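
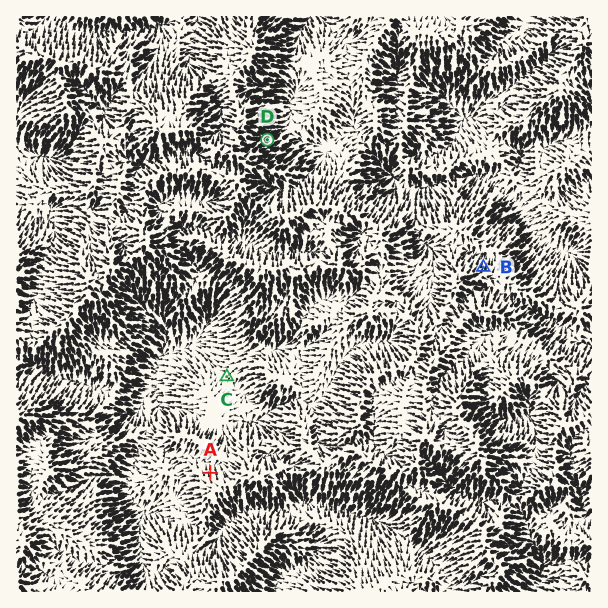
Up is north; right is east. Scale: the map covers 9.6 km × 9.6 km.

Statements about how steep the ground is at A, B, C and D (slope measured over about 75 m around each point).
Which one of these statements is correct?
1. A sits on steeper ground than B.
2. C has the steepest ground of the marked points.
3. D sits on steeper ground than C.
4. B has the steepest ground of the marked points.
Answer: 3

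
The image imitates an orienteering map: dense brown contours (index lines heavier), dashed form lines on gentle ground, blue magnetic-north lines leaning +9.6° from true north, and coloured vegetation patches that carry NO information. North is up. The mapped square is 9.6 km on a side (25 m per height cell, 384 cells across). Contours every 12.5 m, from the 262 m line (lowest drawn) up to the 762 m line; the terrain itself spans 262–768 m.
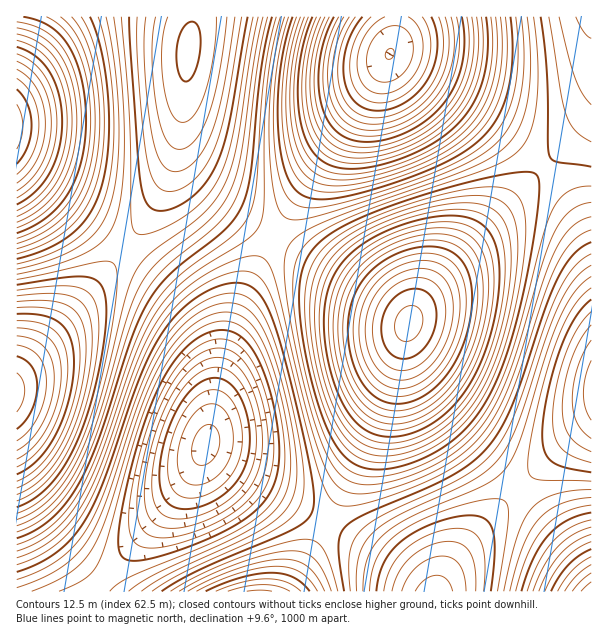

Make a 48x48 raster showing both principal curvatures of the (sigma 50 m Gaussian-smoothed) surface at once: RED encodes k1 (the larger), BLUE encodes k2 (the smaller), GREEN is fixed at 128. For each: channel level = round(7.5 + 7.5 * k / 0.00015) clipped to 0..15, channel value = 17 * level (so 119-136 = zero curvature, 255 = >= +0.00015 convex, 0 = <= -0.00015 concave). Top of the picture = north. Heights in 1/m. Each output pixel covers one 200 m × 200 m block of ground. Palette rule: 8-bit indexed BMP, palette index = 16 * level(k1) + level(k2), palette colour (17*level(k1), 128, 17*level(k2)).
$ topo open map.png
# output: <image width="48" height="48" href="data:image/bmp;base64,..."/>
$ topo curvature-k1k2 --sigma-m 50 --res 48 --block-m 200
<image width="48" height="48" href="data:image/bmp;base64,Qk02DQAAAAAAADYEAAAoAAAAMAAAADAAAAABAAgAAAAAAAAJAAATCwAAEwsAAAABAAAAAAAAAIAAABGAAAAigAAAM4AAAESAAABVgAAAZoAAAHeAAACIgAAAmYAAAKqAAAC7gAAAzIAAAN2AAADugAAA/4AAAACAEQARgBEAIoARADOAEQBEgBEAVYARAGaAEQB3gBEAiIARAJmAEQCqgBEAu4ARAMyAEQDdgBEA7oARAP+AEQAAgCIAEYAiACKAIgAzgCIARIAiAFWAIgBmgCIAd4AiAIiAIgCZgCIAqoAiALuAIgDMgCIA3YAiAO6AIgD/gCIAAIAzABGAMwAigDMAM4AzAESAMwBVgDMAZoAzAHeAMwCIgDMAmYAzAKqAMwC7gDMAzIAzAN2AMwDugDMA/4AzAACARAARgEQAIoBEADOARABEgEQAVYBEAGaARAB3gEQAiIBEAJmARACqgEQAu4BEAMyARADdgEQA7oBEAP+ARAAAgFUAEYBVACKAVQAzgFUARIBVAFWAVQBmgFUAd4BVAIiAVQCZgFUAqoBVALuAVQDMgFUA3YBVAO6AVQD/gFUAAIBmABGAZgAigGYAM4BmAESAZgBVgGYAZoBmAHeAZgCIgGYAmYBmAKqAZgC7gGYAzIBmAN2AZgDugGYA/4BmAACAdwARgHcAIoB3ADOAdwBEgHcAVYB3AGaAdwB3gHcAiIB3AJmAdwCqgHcAu4B3AMyAdwDdgHcA7oB3AP+AdwAAgIgAEYCIACKAiAAzgIgARICIAFWAiABmgIgAd4CIAIiAiACZgIgAqoCIALuAiADMgIgA3YCIAO6AiAD/gIgAAICZABGAmQAigJkAM4CZAESAmQBVgJkAZoCZAHeAmQCIgJkAmYCZAKqAmQC7gJkAzICZAN2AmQDugJkA/4CZAACAqgARgKoAIoCqADOAqgBEgKoAVYCqAGaAqgB3gKoAiICqAJmAqgCqgKoAu4CqAMyAqgDdgKoA7oCqAP+AqgAAgLsAEYC7ACKAuwAzgLsARIC7AFWAuwBmgLsAd4C7AIiAuwCZgLsAqoC7ALuAuwDMgLsA3YC7AO6AuwD/gLsAAIDMABGAzAAigMwAM4DMAESAzABVgMwAZoDMAHeAzACIgMwAmYDMAKqAzAC7gMwAzIDMAN2AzADugMwA/4DMAACA3QARgN0AIoDdADOA3QBEgN0AVYDdAGaA3QB3gN0AiIDdAJmA3QCqgN0Au4DdAMyA3QDdgN0A7oDdAP+A3QAAgO4AEYDuACKA7gAzgO4ARIDuAFWA7gBmgO4Ad4DuAIiA7gCZgO4AqoDuALuA7gDMgO4A3YDuAO6A7gD/gO4AAID/ABGA/wAigP8AM4D/AESA/wBVgP8AZoD/AHeA/wCIgP8AmYD/AKqA/wC7gP8AzID/AN2A/wDugP8A/4D/AJWUk5KRoKCgoKCgoaKjpaant8fm5vX19OTUw7OTg2NSUlFRUWFhcoKDlaa3uMjZ2aWVlKOioKCgoKCgoKGSlJWWprbW5eX09OPj07Ojg3NjU1JRUWFxcYKTlKW2t8jY2aalpKOioaCgoKCgoJCSg4SFlqXF1eTk8+Pj08Ojk3NjU1NSYWFxgYKSo6S1xsfY2La2tbSzsbCgoKCgkJCBgnN1hZW0xNTj4+Pi0sKzo4NkVFNSYnFxgZGSo7S0xcbH2MfGtbSzsrGgoKCQkICAcXNkdYSks9Pj4uLi4tLDo5N0ZFRjYnGBgZGhorO0xcbGx9fHxsW0s7KgoJCQgIBwcWJjZHSTo8PS4uLi4tLDs5SEZWVjcnGBkZGhorKztMXGxtjXx8bFtLKhoJCQgHBwYFFTVGSDo7LC0uLi4uPTw6SUdWV0c4KBkZGhobKzs7S1tujY18fGtLOikZCAgHBgUFFCQ1Nzk6LC0uLi4+PTxLSlhXV0g4KRkaGhobGys7S0tenp2NfGtbSjkZCAcGBgUEBBM0NjgqKywtLj4+Pk1MWlloaFhJOSoaGhobGysrO0penp2djHtqWkkoFwcGBQUEBBMkNTcpKiw9Pj4+Tk1cW2ppaWlJOioqGhobGhoqOkpPrq6dnIt6aUk4JwYGBQUEBAMUJSYoOjs9Pj5PTl5dbGt6empaSjoqGhoaGhoqKTlPv66tnJuKeVhINxYGBQQEBAMEFCY3OTs8TU5PX15ubXx7enpqWko6KhoaGhopKTlPv76trJuaiWhXNyYFBQQEBAQEFCU3ODpMTV5fb29+fn2Mi3t7W0s7KioaGRkpKDg/v769rKuamHhnRjYVBQUEBAQEBCU2OElLXF5vb39/jo6NjIt7a1tLOioqGRkoKDc/z76+rayamYh3VjYlBQUEBAQEBRUmR0lbbG1+f4+Pj56dnZyLe2tbSjopKSgoJzY/z7++raybiYh3V0YmFQUFBQUFBRUmR1hqbH1+j4+fn5+urZyci3tqWkk5KCgnJjY/z7+/rq2cinloV0YmFgUFBQUFBQYmN1hpe42On5+fr6+vrq2sm4t6Wkk5OCcnJjU+z7+vrp6Ni3ppWEc2FgYFBQYGBgYXN1hpioyen6+vr7+/vr2sq5t6allIODc2JjU+v7+vn56NfHtqWEc3JhYGBgYGBgcXKEhpipytrq+/v7+/v768q5uKeWlYRzc2NjU+v6+fn4+OfWxqWUg3JxYGBgYHBwcYKElZeputvr+/v8/Pz769u6qaiXhYR0c2NjU+rq+fj49+bmxbWkk4NycXBwcHCAgIKTlaeousvr/Pz8/Pz869vLqqmXhoV0c2NiUtnp+Pj39/bm1cW0lIOCcXBwcICAkJGjpLa4usvc/Pz8/Pz8++vKuqmXloV0c2JiYtno6Pf39vb15dW0pJSDgnGAgICQkKGitLXHycvc7Pz8/Pz8++vaybmnloWEc3JiYsjY5/f29vX15dXEtJSEg4KBgJCQoKGys8XGyNrb7P39/Pz8+/vq2binppWEg3JycrfH1ub29fX19eXUtaSUhIOCkZCgoLCxwsTG19nb3O38/Pz7+/rq2ci3ppWUg4JycrbG1uX19fX19OXVxbWVhYSDkpGgoLCxwsPV1tja29zs/Pz7+vr56NfGtqWUk4KCcqa1xdXl9PT09OXlxbWmlYWUkqGhsLDBwcPU1tfZ29zs/Pv7+vn56NfGtaSkk5KCgpWltcTU5PT09PXl1camlpaUk6KxsMDAwdLT1dbYysvc6/v6+fn49+fWxbSjk5KCgoSUpMTU5PT09PXl1sa3l5eVpKOxscDAwdHT1MXHycrL2+r6+fj49+bVxbSzo5KSgnSEpLPE1OT09PXl5te3qJiWpaOyscDAwMHCw8XGyLm7yur5+Pj39ubl1cSzo6OSknODk6Ozw9Tk9fX25tfIqJinpbSywcHAwMDBwsS1t6iqydno+Pf29vXl1MS0o6OTk2Nzg5Ojw9Tk5fX25+fIuKmoprSzwsHAwMDBsrO0pqepucjY5/b29fXl1MTEtKOTk1Jic4Ojs8TU5fX29+fYyLm4t7W0ssHAwLCwsbKjpZaYqLfH1ub19fXk1NTEtKSklEJSYnOTo7TV5eb29+jo2Mm4t7a0s7GwsLCwoKGSlIWHl6e21tXl5eTk1NTEtKSklEJCUmODlLTF1eb39/jo6NnIx7a1s7KxsKCgoJCRg4R2hpalxdXk5OTk1NTEtaWllTFCUmNzlKS11ub39/j46OnYyMa1tLKxoKCQkICBcnNldYWVtcTU1OTk1NTFtaWmljEyQlNkhJW1xub39/j4+OjY2Me1tLOhoJCQgIBwcWJkZXWEpLTE1NTU1NTFtaamlzEyM0NkdJWlxtfn+Pj4+Pjo2Me2taOikJCAgHBgYFFTVGR0lKOzw9TU1NXFtranlzEyMkNUdYWmttfn+Pj4+Pj46NfGtaSSkYBwcGBgUFBCQ1Njg5Ozw8TU1NXFxrenmDExQkNUZYWWttfn+Pj4+Pj46NfHtaSTgXBwYGBQQEBBMkNTc4Ojs8TE1NXGxrenmDFBQlNUZYWWt8fo+Pj4+Pj46NfHtpWDgnFgYFBAQDAwMTJDY4OTo7TExcXGxre4qEFBUVJjdIWWp8fY+Pj4+Pj4+OfHtpWEc2FgUEBAMDAwMDJCUnODo7TExcXGx8e4uEFRUWJzdIWWp8fY6Pj4+Pj4+OfHtpaFc2JRQEAwMDAgICEyQmNzk6S0xcbGx8fIuFFRYXJyg5SVpsfY6Pn5+fj4+OfXtpaFZFNRQDAwMCAgICAiMlNzhKS1xcbW18fIyGFhcXGCk5SltrfI6Pn5+fn4+OfXxqaFZFNCMDAwICAgICAhMkNjhJSltcbW19fXyGJxcYGSk6SltrfI2en5+fn4+PfnxqaVdVRDMTAgICAgICAxMkNjdJWltsbX19fX2HKCgZGSoqO0trfI2en5+fn4+Pfn1raVdGRDMjAgICAgIDAwMUNTdIWltsbX19fX2IOCkpKiorO0tbbIydnp+fn4+Pfn1sWlhGRTMjEwICAwMDAwQVJjdIWltsbX1+fo2A=="/>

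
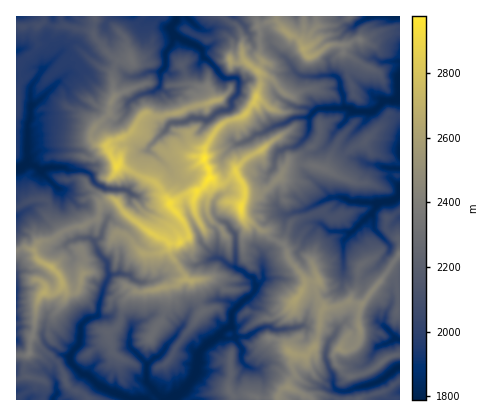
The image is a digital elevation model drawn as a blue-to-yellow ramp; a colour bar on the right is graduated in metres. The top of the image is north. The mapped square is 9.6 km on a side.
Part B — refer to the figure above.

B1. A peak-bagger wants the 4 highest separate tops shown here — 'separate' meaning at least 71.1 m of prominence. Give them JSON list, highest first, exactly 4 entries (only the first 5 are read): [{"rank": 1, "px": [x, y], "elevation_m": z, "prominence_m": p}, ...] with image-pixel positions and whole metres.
[{"rank": 1, "px": [210, 178], "elevation_m": 2976, "prominence_m": 1187}, {"rank": 2, "px": [170, 204], "elevation_m": 2933, "prominence_m": 121}, {"rank": 3, "px": [242, 206], "elevation_m": 2930, "prominence_m": 171}, {"rank": 4, "px": [116, 166], "elevation_m": 2913, "prominence_m": 202}]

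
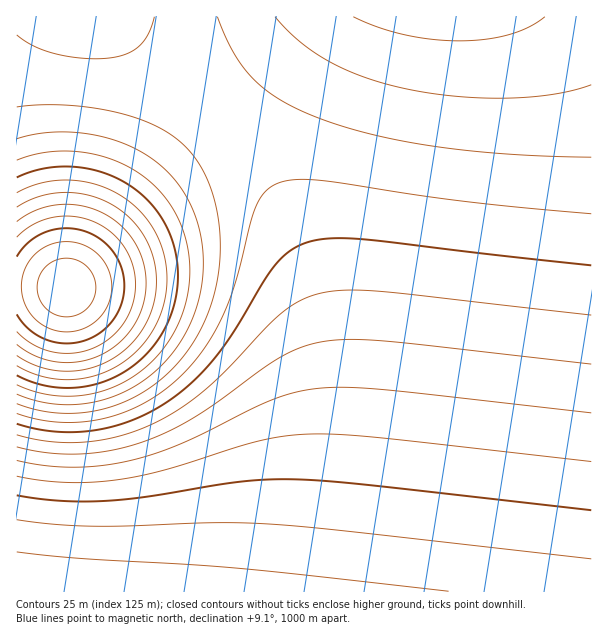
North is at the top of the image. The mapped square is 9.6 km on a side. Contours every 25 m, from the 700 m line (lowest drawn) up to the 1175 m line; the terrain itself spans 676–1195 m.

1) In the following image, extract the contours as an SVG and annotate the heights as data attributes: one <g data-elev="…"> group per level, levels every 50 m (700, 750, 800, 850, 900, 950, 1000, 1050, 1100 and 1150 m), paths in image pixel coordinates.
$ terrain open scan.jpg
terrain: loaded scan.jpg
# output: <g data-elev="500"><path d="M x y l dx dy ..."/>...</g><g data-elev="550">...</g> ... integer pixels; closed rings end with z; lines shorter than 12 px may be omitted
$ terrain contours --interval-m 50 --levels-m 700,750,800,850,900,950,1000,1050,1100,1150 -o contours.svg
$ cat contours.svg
<g data-elev="700"><path d="M17 552l63 6 162 11 207 22"/></g><g data-elev="750"><path d="M17 495l45 6 45 0 42-5 91-14 27-2 29-1 69 6 226 25"/></g><g data-elev="800"><path d="M17 460l28 6 29 1 28-2 29-5 25-7 26-10 93-44 22-7 24-4 27-1 36 3 207 23"/></g><g data-elev="850"><path d="M17 435l33 6 34 1 35-6 33-12 28-16 26-19 23-21 40-43 16-15 18-11 20-6 25-3 33 1 210 24"/></g><g data-elev="900"><path d="M17 413l19 6 21 3 21 0 21-3 21-5 20-9 18-10 17-14 24-25 19-30 17-41 16-63 5-16 10-15 13-8 18-4 24 1 138 21 132 13"/><path d="M154 17l-5 16-9 13-12 7-17 5-25 0-29-4-22-8-18-11"/></g><g data-elev="950"><path d="M17 394l15 6 16 3 17 2 16-1 17-3 15-4 15-7 15-9 13-10 12-12 10-14 9-15 7-16 5-17 3-16 1-18-3-32-11-30-8-13-10-12-22-20-15-8-15-6-35-9-36-1-31 7"/><path d="M275 17l25 25 29 19 34 16 42 12 50 7 52 2 47-4 37-9"/></g><g data-elev="1000"><path d="M17 375l25 10 29 3 28-5 26-11 22-19 17-22 10-26 4-29-4-28-10-26-17-22-21-17-25-11-29-5-28 2-27 8"/></g><g data-elev="1050"><path d="M17 355l21 11 24 5 24-2 22-8 20-14 16-20 9-22 3-24-3-24-9-21-15-19-19-14-24-8-24-2-24 4-21 10"/></g><g data-elev="1100"><path d="M17 332l15 12 19 8 21 1 20-4 18-11 13-14 9-18 4-21-4-21-8-18-14-15-17-10-19-5-21 1-20 7-16 13"/></g><g data-elev="1150"><path d="M63 332l18-3 15-8 11-15 5-16-3-18-9-15-14-11-17-4-18 2-15 9-10 14-5 17 3 18 9 15 14 10z"/></g>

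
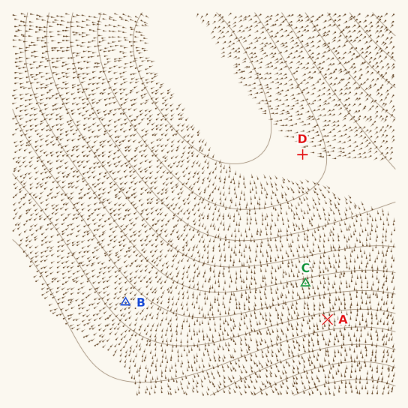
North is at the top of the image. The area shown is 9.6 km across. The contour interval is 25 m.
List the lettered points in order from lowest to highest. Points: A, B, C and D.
D C B A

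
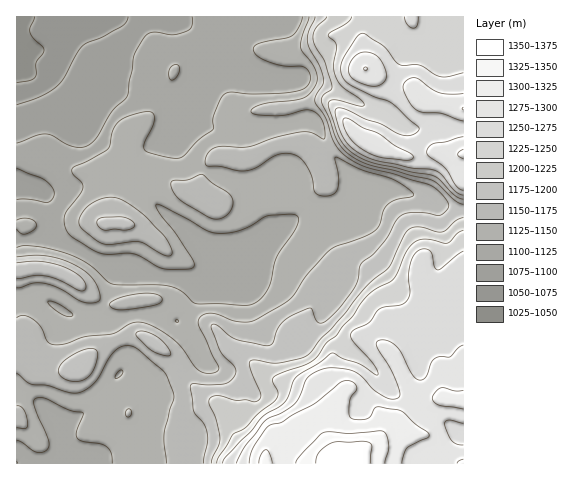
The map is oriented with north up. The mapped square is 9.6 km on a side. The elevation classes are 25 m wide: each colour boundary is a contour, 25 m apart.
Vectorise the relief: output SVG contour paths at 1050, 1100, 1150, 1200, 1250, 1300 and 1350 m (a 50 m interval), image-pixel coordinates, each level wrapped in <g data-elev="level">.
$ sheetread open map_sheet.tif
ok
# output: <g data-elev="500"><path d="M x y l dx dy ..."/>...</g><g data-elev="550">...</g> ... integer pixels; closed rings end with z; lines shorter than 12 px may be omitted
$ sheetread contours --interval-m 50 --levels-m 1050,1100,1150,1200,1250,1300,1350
<g data-elev="1050"><path d="M34 17l-4 15 4 7 9 8 1 5-8 10-1 15-6 4-12 2"/></g><g data-elev="1100"><path d="M17 168l28 12 7 7 2 7-2 6-5 2-19-3-11 1"/><path d="M192 17l0 9-5 5-14 4-20-3-8 4-11 20-7 40-15 15-14 25-8 8-7 3-9 0-8-3-14-9-7-1-9 1-19 8"/></g><g data-elev="1150"><path d="M17 428l9 0 2-4-4-14-4-4-3 0"/><path d="M127 417l3 0 1-3-1-5-3 0-1 3z"/><path d="M17 373l14 11 16 1 21 7 10 1 9-4 8-7 15-25 7-8 9-3 10 2 29 24 9 21 0 6-10 34 2 30"/><path d="M116 309l11 1 26-4 7-3 2-4-3-4-7-2-24 2-10 3-7 4-1 4z"/><path d="M17 288l16-5 9 0 17 5 24 14 12 1 4-2 1-2-1-9-6-11-8-7-11-8-14-5-14-3-29 1"/><path d="M166 256l5-1 1-3-7-15-21-22-22-15-11-3-12 2-11 7-8 10-1 6 2 6 20 15 9 2 29-3z"/><path d="M212 218l10 0 8-7 3-9-4-8-16-11-11-9-14 6-16 1-1 4 1 4 7 10z"/><path d="M309 17l-7 19-1 11 15 24 1 9-3 8-6 7-6 3-39 6-9 4-3 3 2 2 3 2 21 1 10-1 18-5 7 1 6 3 4 6 3 9 0 10-13-6-10-1-26 5-27 10-32 0-6 3-3 3-3 6 1 6 2 1 12 0 17 5 8 0 12-4 20-12 8-2 8 1 8 5 6 8 5 9 3 17 5 2 6 1 8-2 4-6 0-13-3-16 1-2 26 13 32 10 18 12 2 2-1 2-16 3-9 5-4 6-5 15-7 7-11 6-25 8-6 4-23 25-16 23-33 21-7 3-7 0-12-2-18-7-7 1-6 2-3 5 1 5 20 41-1 3-3 3-8 0-8-3-24-29-15-11-15-7-12 0-20 11-28 3-18 6-12 2-7-3-7-15-8-8-9-4-7 3"/></g><g data-elev="1200"><path d="M463 217l-7 3-14 12-5 0-18-5-6 0-5 3-4 6-15 31-24 20-21 27-23 25-14 16-7 4-22 4-22-3-5 1-2 2 1 6 11 26-1 3-2 3-3 1-9-2-10 0-18-4-8 2-1 6 7 15 4 20-9 24"/><path d="M327 17l-12 12-2 10 2 7 10 15 7 24-1 5-9 7 0 6 7 15 7 20 5 8 9 9 16 9 67 17 22 20 8 3"/></g><g data-elev="1250"><path d="M463 251l-25 19-4-4-4-15-5-2-7 2-5 6-3 9-2 12 2 15-4 8-6 4-19 3-12 15-14 6-4 3 0 4 1 4 22 24 4 11-3-1-17-11-16-5-8-5-4 1-9 8-25 15-11 25-23 16-11 13-26 26-2 6"/><path d="M463 73l-21 4-7-2-16-10-19 0-4-3-13-16-18-12-4 0-5 4-14 23-1 9 2 8 11 9 20 9 17 7 27 23 1 4-7 5-9 0-22-11-16-5-21-10-7-1-2 4 4 15 4 11 6 7 8 7 11 6 11 3 33 7 23 3 7 4 13 16 8 4"/><path d="M404 17l3 8 6 3 4-2 1-9"/></g><g data-elev="1300"><path d="M402 463l5-15 21-10 1-3-1-2-14-10-11-11-5-2-21-3-3 2-3 7-3 2-8 2-9-2-2-4 1-12 7-14-3-5-7-3-7 3-27 22-20 9-12 8-9 2-5 3-14 21-4 15"/><path d="M463 390l-8 1-14-3-6 4-3 6 2 4 5 3 24 4"/><path d="M463 149l-5 5 1 3 4 2"/></g><g data-elev="1350"><path d="M370 463l2-18-3-3-7-1-25 1-7 1-11 10-3 10"/></g>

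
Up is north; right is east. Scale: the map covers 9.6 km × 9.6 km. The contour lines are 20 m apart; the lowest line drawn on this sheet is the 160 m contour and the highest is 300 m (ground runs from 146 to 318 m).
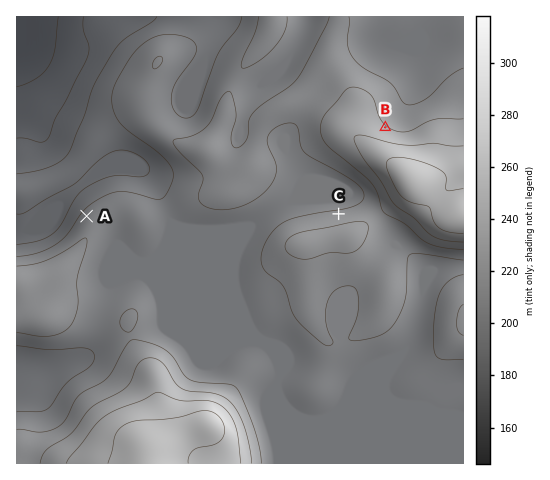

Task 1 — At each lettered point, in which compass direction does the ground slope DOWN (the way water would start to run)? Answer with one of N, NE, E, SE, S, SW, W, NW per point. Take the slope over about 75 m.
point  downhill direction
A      NW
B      NE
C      N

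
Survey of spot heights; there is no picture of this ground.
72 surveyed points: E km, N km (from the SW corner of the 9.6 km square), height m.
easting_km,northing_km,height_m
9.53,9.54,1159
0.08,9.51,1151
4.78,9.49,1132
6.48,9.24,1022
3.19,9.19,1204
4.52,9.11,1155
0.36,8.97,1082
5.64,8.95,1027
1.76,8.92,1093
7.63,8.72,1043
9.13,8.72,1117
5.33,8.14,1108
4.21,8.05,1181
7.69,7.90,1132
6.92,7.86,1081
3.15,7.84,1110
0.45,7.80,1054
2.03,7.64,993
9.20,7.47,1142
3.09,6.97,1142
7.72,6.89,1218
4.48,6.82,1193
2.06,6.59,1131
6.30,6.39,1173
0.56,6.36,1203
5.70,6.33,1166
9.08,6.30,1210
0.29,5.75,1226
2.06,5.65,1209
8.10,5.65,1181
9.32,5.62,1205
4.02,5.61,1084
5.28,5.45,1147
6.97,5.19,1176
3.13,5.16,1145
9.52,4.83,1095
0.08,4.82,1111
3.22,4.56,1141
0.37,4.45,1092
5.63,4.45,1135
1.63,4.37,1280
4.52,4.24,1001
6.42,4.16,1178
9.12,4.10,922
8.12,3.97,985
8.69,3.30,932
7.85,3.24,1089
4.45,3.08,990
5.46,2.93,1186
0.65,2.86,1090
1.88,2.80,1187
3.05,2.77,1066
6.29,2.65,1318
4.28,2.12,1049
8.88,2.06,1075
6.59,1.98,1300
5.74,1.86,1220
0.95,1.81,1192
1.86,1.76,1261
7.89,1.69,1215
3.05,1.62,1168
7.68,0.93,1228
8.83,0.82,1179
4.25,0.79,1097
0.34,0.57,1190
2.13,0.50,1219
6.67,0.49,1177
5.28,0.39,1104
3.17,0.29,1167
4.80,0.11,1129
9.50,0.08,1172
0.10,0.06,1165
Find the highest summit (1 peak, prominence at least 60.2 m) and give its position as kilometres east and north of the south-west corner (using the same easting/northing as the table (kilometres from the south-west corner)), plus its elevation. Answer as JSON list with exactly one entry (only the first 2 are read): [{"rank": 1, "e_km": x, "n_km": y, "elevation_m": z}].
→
[{"rank": 1, "e_km": 6.41, "n_km": 2.56, "elevation_m": 1321}]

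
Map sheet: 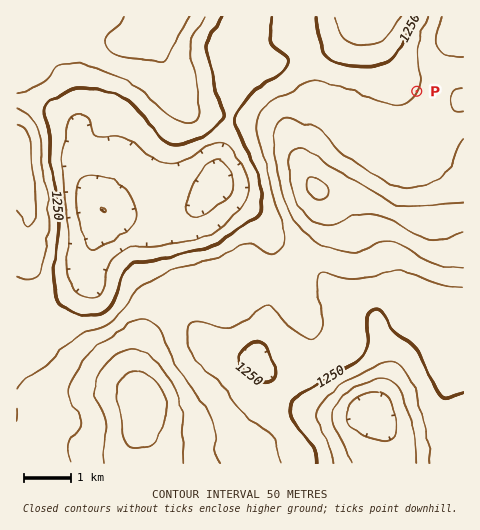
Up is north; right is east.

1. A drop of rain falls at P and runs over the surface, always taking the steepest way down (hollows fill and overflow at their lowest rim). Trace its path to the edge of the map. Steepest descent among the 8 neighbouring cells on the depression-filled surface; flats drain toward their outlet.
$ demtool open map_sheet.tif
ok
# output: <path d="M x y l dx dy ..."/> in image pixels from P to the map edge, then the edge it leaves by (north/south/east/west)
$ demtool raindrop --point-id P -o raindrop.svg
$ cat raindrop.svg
<path d="M417 91l-36-36-9-22-3-16"/>
exit: north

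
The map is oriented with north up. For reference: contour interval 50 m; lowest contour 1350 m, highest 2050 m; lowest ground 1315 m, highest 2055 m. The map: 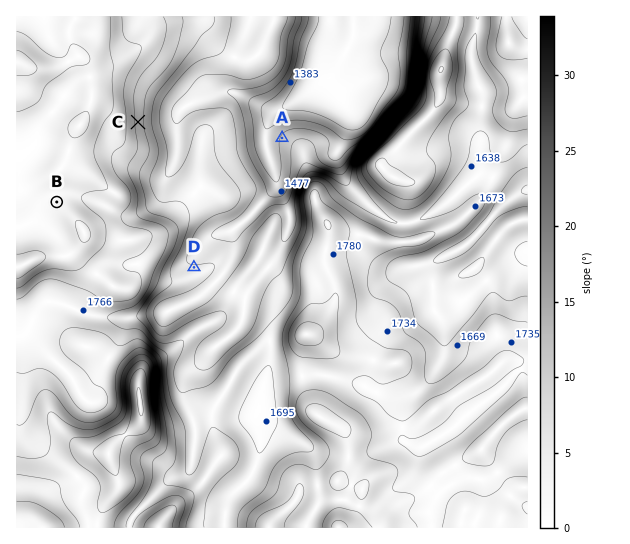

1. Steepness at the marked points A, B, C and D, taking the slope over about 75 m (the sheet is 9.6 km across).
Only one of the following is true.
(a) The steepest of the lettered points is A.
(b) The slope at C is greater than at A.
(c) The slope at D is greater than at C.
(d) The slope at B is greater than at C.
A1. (b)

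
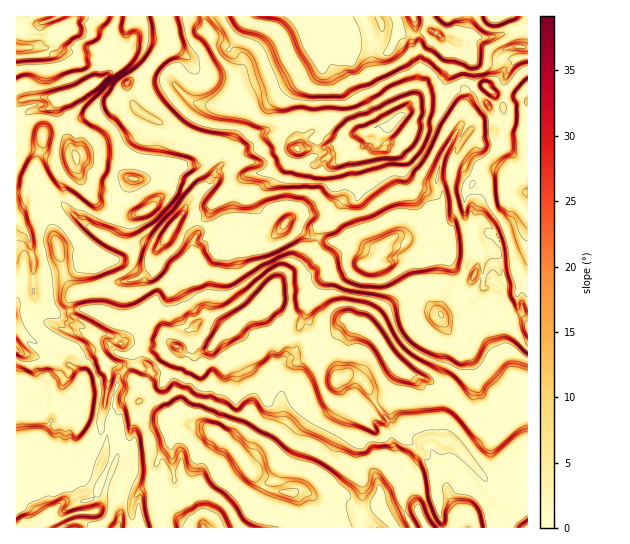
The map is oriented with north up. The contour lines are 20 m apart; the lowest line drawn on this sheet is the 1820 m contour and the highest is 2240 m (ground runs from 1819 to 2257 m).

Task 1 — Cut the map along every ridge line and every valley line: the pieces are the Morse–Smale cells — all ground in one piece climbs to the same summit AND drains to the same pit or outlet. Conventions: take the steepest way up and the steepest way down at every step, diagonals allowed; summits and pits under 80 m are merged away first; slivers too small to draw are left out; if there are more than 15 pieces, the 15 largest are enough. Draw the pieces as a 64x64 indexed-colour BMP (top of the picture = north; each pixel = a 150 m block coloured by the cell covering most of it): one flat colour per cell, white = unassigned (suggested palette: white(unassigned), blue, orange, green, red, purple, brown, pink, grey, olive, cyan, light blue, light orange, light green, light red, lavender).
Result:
<image width="64" height="64" href="data:image/bmp;base64,Qk12CAAAAAAAAHYAAAAoAAAAQAAAAEAAAAABAAQAAAAAAAAIAAATCwAAEwsAABAAAAAAAAAA////ALR3HwAOf/8ALKAsACgn1gC9Z5QAS1aMAMJ34wB/f38AIr28AM++FwDox64AeLv/AIrfmACWmP8A1bDFACIiIiIiIiIiInd3d3d3d3d3dwAAAAAAAAABERERERERIiIiIiIiIiIid3d3d3d3d3d3ABEREAABAAEREREREREiIiIiIiIiIiJ3d3d3d3d3d3cAEREREBERERERERERESIiIiIiIiIiIid3d3d3d3d3cAERERERERERERERERERIiIiIiIiIiIiJ3d3d3d3d3EQEREREREREREREREREREiIiIiIiIiIiIid3d3d3dxEREREREREBERERERERERESIiIiIiIiIiIiJ3d3d3dxERERERERERARERERERERERIiIiIiIiIiIiInd3d3dxEREREREREREREREREREREREiIiIiIiIiIiIid3d3dxERERERERERERERERERERERESIiIiIiIiIiIid3d3d3ERERERERERERERERERERERERIiIiIiIiIiIiJ3d3d3EREREREREREREREREREREREREiIiIiIiIiIiIid3d3ERERERERERERERERERERERERESIiIiIiIiIiIiIndxERERERERERERERERERERERERERIiIiIiIiIiIiIiERERERERERERERERERERERERQREREiIiIiIiIiIiIRERERERERERERERERERERERERREERESIiIiIiIiIiIRERERERERERERERERERERERERFEREERIiIiIiIiIiIRERERERERERERERERERERERERFERERBEiIiIiIiIiIhERERERERERERERERERERERERREREREESIiIiIiIiIhEREREREREREREREREREREREUREREREREIiIiIiIiIhERERERERERERERERERERERFEREREREREQiIiIiIiIRERERERERERERERERERERERRERERERERERCIiIiIiIRERERERERERERERERERERERFEREREREREREIiIiIiIRERERERERERERERERERERERFEREREREREREQiIiIiIhEREREQEREREREREREUERERFEREREREREREQCIiIiIiERERERABERERERFEREREERFEREREREREREQAIiIiIiERERERAAEREeEREURERERBFERERERERFRERAAiIiIhERAAERAAAAHu7hEUREREREREREREREVVVERAACIizMAAAAAAAAAADu7u7hRERERERERERERERVVURLu7IizMwAAAAAAAAAAO7u7u5ERERERERERERERFVVVVW7sizMzMwAAAAAAAAO7u7u7uREREREREREREREVVVVVbuyLMzMzMzAAAAAAA7u7u7u5ERERERERERERERFVVVVu7IszMzMzMzMwAAA7u7u7u7uREREREREREREREVVVVW7si3d3czMzMzMBmZm7u7u7u7uRERERERERERERVVVVbuyLd3d3czMzMxmZmZu7u7u7u7kRERERERERFVFVVVVu7It3d3d3dzMzMZmZmbu7u7u7u5EREREVERVVVVVVVu7si3d3d3d3czMxmZmZm7u7u7u7kRERFVURVVVVVVVW7uyLd3d3d3dzMzMZmZm7u5mbu7uZVVVVVVVVVVVVVVbu7Ld3d3d3d3czMxmZmZmZmZm7mZlVVVVVVVVVVVVVbu7vd3d3d3d3dzMzMZmZmZmZmZmZmZVVVVVVVVVVVW7u7u93d3d3d3dqqzMzGZmZmZmZmZmZmVVVVVVVVVVVbu7u73d3d3d2qqqqszMZmZmZmZmZmZmZlVVVVVVVVVVu7u7Cq3d3d2qqqqqrMzGZmZmZmZmZmZmZVVVVVVVVVW7u7AKqt3d3aqqqqqszMxmZmZmZmZmZmZmVVVVVVVVUAu7AAqqqt3aqqqqqqrMzMZmZmZmZmZmZmZVVVVVVVVVAAsACqqqrdqqqqqqqszMzGZmZmZmZmZmZlVVVVVVVVuwC7u6qqqqqqqqqqqoiIjMxmZmZmZmZmZmVVVVVVVbu7u7u7qqqqqqqqqqiIiIiIhmZmZmZmZmZmZVVVVVVbu7u7u7uqqqqoiIiIiIiIiIiZZmZmZmYAZmZlVVVVVVW7u7u7u6qqqoiIiIiIiIiJmZlmZmZmYwAANmYFVVVVVVu7uwAAqqqqiIiIiIiIiZmZmWZmZmZjMAMzMwBVVVVVW7u7AACqqqqIiIiIiIiZmZmZZmZmZjMzMzMzMzVVVVVVu7sAAKqqqIiIiIiImZmZmZlmZjMzMzMzMzMzM1VVVVW7uwAAqqqoiIiIiImZmZmZmZZjMzMzMzMzMzMzNVVVVbuwAAD6qqiIiIiImZmZmZmZmTMzMzMzMzMzMzMzMzVVu7AAAP////+IiIiZmZmZmZmZMzMzMzMzMzMzMzMzM1W7sAAA//////+IiJmZmZmZmZkzMzMzMzMzMzMzMzMzMAAAAAD//////wiIiZmZmZmZkzMzMzMzMzMzMzMzMzMzAAAAAP//////AIiImZmZmZmQMzMzMzMzMzMzMzMzMzMAAAAA//////8AiIiJmZmZmQAzMzMzMzMzMzMzMzMzMwMzAAAAAP////AIiIiJmZmQAzMzMzMzMzMzMzMzMzMzMzMzMwAAD////wCIiImZmZAzMzMzMzMzMzMzMzMzMzMzMzMzAAAP////AAiIiZmZMzMzMzMzMzMzMzMzMzMzMzMzMzMAAAD///8ACIiJmZkzMzMzMzMzMzMzMzMzMzMzMzMzMwAAAA///wAIiJmZmTMzMzMzMzMzMzMzMzMzMzMzMzMz"/>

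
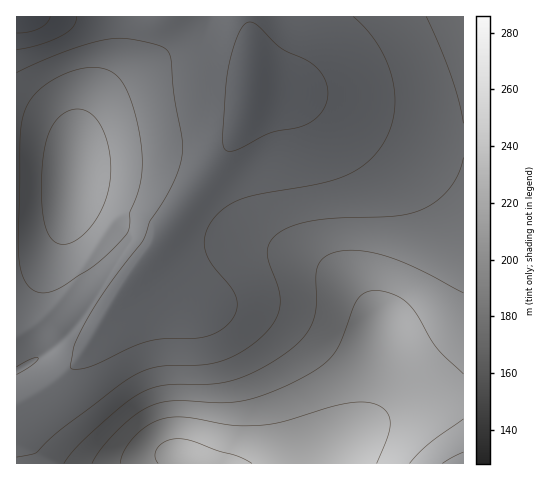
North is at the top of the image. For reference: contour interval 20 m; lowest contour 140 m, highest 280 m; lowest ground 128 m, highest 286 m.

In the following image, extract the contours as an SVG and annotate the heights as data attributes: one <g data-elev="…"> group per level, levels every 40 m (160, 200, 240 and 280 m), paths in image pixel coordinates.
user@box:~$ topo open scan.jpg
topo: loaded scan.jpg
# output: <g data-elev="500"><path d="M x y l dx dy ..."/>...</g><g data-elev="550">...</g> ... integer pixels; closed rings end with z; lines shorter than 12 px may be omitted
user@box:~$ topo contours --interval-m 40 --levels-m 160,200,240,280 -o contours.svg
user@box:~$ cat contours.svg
<g data-elev="160"><path d="M227 151l-4-5 0-9 5-69 5-20 6-16 6-8 6-2 8 5 22 21 25 12 11 8 6 7 3 8 2 8-1 8-6 14-13 11-11 4-26 5-33 16-7 2z"/><path d="M77 17l-4 10-11 8-22 10-23 5"/></g><g data-elev="200"><path d="M17 374l15-9 6-7-2-1-4 2-15 8"/><path d="M37 292l9 1 10-3 34-21 23-20 12-13 4-6 1-17 7-19 4-18 1-16-1-20-7-29-8-22-9-13-12-7-10-2-13 1-13 4-14 6-12 8-9 9-6 9-4 10-4 26-1 116 2 14 4 10 5 7z"/><path d="M463 158l-5 16-9 15-14 13-15 8-13 4-14 2-53 2-25 2-21 5-15 7-9 10-3 10 2 11 10 28 1 17-8 17-14 15-20 14-20 8-17 3-40 1-22 7-17 10-59 45-27 25-19 4"/><path d="M426 17l25 59 8 26 4 21"/></g><g data-elev="240"><path d="M410 463l20-20 33-24"/><path d="M463 374l-26-26-20-34-10-12-9-5-10-5-11-2-8 1-8 4-5 7-14 38-7 12-9 10-12 9-34 17-35 12-23 3-49-2-22 5-15 9-17 13-18 20-9 15"/></g><g data-elev="280"><path d="M252 463l-14-7-21-5-23-9-16-3-12 2-8 6-3 8 3 8"/></g>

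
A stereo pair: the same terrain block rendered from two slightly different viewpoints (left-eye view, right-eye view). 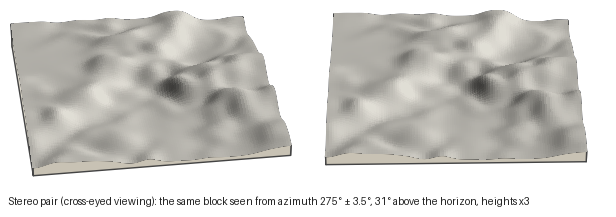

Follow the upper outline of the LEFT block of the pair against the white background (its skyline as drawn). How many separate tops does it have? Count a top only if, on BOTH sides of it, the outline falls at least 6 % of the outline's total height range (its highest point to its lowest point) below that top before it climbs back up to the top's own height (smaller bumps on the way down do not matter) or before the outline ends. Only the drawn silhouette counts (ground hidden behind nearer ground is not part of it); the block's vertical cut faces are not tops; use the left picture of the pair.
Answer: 1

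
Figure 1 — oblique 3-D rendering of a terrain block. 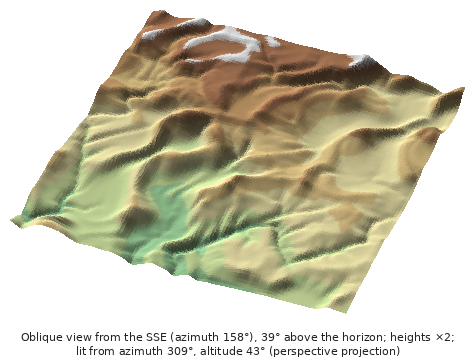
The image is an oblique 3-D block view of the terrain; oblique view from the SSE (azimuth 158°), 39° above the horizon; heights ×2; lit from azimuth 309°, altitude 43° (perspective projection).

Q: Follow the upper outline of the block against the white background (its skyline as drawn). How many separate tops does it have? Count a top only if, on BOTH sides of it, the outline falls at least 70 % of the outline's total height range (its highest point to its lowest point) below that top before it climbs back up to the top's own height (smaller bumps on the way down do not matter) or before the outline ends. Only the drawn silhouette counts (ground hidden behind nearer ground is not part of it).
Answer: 0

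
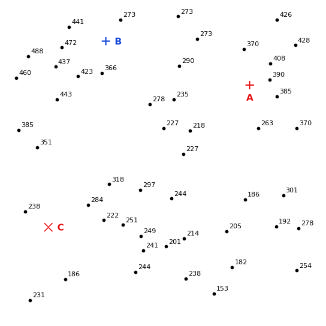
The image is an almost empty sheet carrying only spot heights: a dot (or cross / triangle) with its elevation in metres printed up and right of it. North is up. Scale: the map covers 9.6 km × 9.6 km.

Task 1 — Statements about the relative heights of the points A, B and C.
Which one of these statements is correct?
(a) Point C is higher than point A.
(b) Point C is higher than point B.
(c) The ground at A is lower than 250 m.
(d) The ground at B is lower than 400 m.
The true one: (d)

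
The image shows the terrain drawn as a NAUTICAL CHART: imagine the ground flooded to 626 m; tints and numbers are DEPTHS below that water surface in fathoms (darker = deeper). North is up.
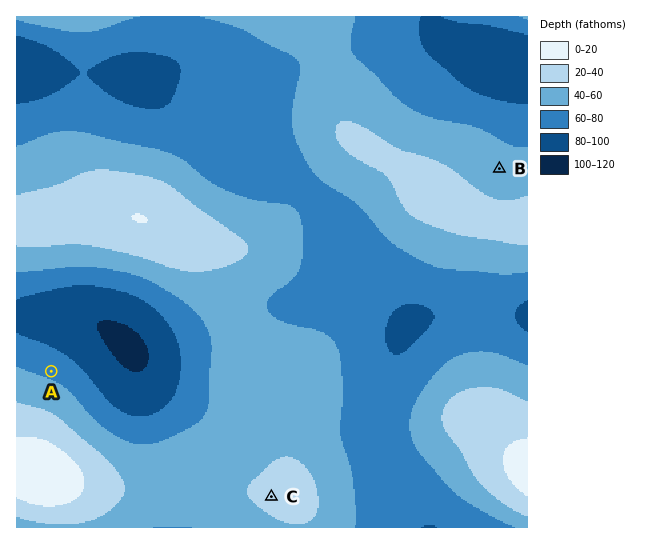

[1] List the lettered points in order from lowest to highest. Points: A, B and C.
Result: A B C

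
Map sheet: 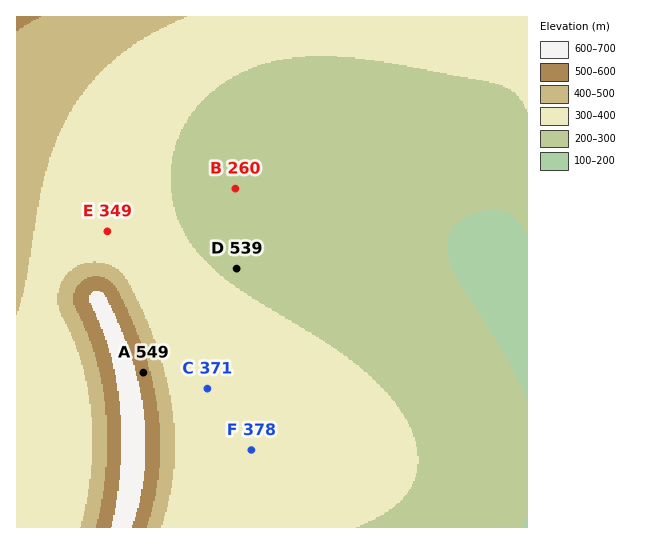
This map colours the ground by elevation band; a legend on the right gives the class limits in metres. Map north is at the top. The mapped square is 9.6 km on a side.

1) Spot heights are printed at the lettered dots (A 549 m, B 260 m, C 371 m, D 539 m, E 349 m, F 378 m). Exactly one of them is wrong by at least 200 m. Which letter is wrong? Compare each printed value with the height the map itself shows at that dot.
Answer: D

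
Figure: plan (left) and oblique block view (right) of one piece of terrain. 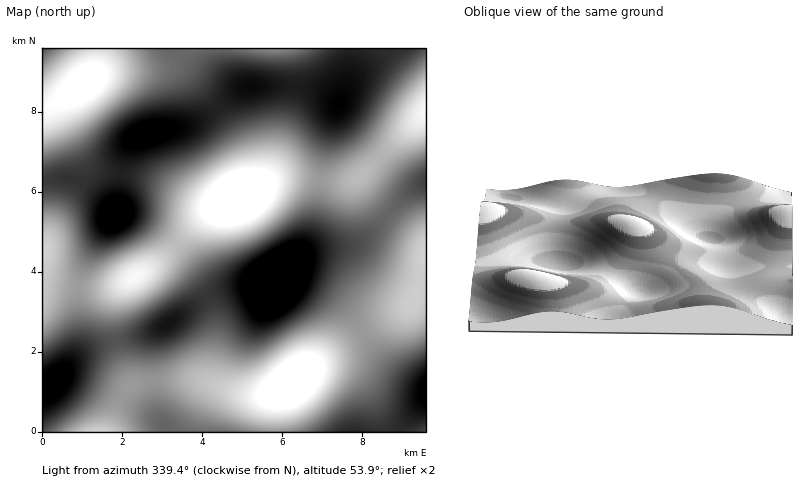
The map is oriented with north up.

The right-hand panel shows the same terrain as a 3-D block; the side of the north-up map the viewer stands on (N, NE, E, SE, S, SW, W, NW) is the W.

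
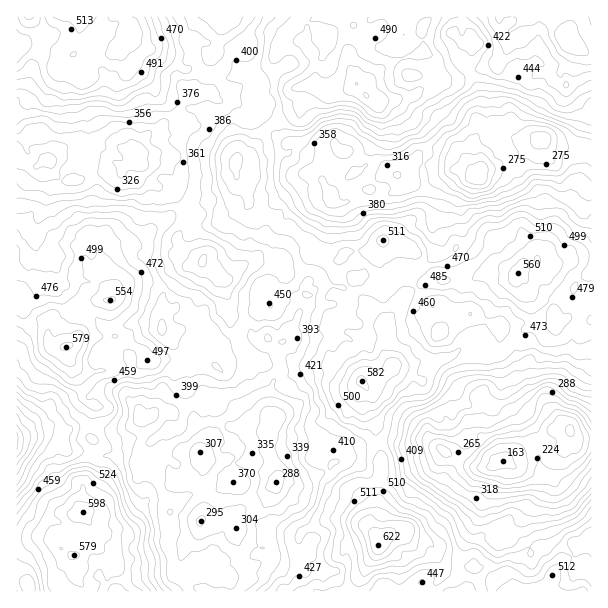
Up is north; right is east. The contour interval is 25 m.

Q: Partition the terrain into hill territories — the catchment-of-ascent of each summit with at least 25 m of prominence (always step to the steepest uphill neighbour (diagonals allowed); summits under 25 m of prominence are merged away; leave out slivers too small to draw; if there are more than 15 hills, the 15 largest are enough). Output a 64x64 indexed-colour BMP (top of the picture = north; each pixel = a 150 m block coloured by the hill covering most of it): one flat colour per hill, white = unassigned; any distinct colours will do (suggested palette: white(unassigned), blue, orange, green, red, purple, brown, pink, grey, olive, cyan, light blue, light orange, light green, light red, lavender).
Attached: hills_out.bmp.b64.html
<image width="64" height="64" href="data:image/bmp;base64,Qk12CAAAAAAAAHYAAAAoAAAAQAAAAEAAAAABAAQAAAAAAAAIAAATCwAAEwsAABAAAAAAAAAA////ALR3HwAOf/8ALKAsACgn1gC9Z5QAS1aMAMJ34wB/f38AIr28AM++FwDox64AeLv/AIrfmACWmP8A1bDFAGZmZmZmZmZmZmYRERERERERERERERERERGqqqqqqqqqZmZmZmZmZmZmYREREREREREREREREREREaqqqqqqqqpmZmZmZmZmZmYREREREREREREREREREREaqqqqqqqqqmZmZmZmZmZmZhERERERERERERERERERERqqqqqqqqqqZmZmZmZmZmZmYREREREREREREREREREREaqqqqqqqqpmZmZmZmZmZmZhERERERERERERERERERERqqqqqqqqqmZmZmZmZmZmZmYREREREREREREREREREREaoRqqqqqqZmZmZmZmZmZmZhERERERERERERERERERERqhEaqqqqpmZmZmZmZmZmYRERERERERERERERERERERGhERqqqqqmZmZmZmZmZmYREREREREREREREREREREREREREaqqqqZmZmZmZmZmZmERERERERERERERERERERERERERGqqqpmZmZmZmZmZmYREREREREREREREREREREREREREaqqqmZmZmZmZmZmYRERERERERERERERERERERERERERqqqqZmZmZmZmZmERERERERERERERERERERERERERERqqqqpmZmZmZmZmERERERERERERERERERERERERVVERqqqqqmZmZmIiIiIREREREREREREREREREREREVVVUREREaqqZmZiIiIiIhEREREREREREREVVVERFRFVVVURERERGqoiIiIiIiIiEREREREREVVVUVVVVVVVVVVVVRERERERMyIiIiIiIiIRERERERERVVVVVVVVVVVVVVVVERERERMzIiIiIiIiIhEREREREiJVVVVVVVVVVVVVVVURERERMzMiIiIiIiIiIiZmEREiIlVVVVVVVVVVVVVVVRERERMzMyIiIiIiIiIiImYRIiImVVVVVVVVVVVVVVVVERERMzMzIiIiIiIiIiIiZiIiImZVVVVVVVVVVVVVVVURERMzMzMiIiIiIiIiIiIiIiIiZmVVVVVVVVVVVVVVVREREzMzMyIiIiIiIiIiIiIiIiJmZVVVVVVVVVVVVVVVEREzMzMzIiIiIiIiIiIiIiIiImZlVVVVVVVVVVVVVVURETMzMzMiIiIiIiIiIiIiIiIiZmVVVVVVVVVVVVVVVRERMzMzMyIiIiIiIiIiIiIiIiImZVVVVVVVVVVVVVVVERMzMzMzIiIiIiIiIiIiIiIiJhERVVVVVVVVVVVVVVVREzMzMzMiIiIiIiIiImZiIiJmEREVVVVVVVVVVVFVVVMzMzMzMyIiIiIszMzMZmYiIhERERERERVVVVVVERVTMzMzMzMzIiIiLMzMzMxmZiIhERERERERFVVVVVURMzMzMzMzMzMiIiIszMzMzGZmIiEREREREREVVVVVUzMzMzMzMzMzMyIiIszMzMzMxmZiIREREREREVVVVVVTMzMzMzMzMzMzIiIszMzMzMzMZmYhEREREbu7tVW7VTMzMzMzMzMzMzMiIszMzMzMzMxmZogRERG7u7u7u7u1MzMzMzMzMzMzMyIizMzMzMzMzMxoiIgRG7u7u7u7u7uzMzMzMzMzMzMzIizMzMzMzMzMzBiIiIERu7u7u7u7u7uzMzMzMzMzMzMizMzMzMzMzMzBiIiIiBG7u7u7u7u7u7MRMzMzMzMzMyLMzCIiLMzMzBGIiIiIERu7u7u7u7u7sREzMzMzMzMzIszCIiIizMzMwYiIiIgREbu7u7u7u7sREzMzMzMzMzMiLCIiIiIszMzBiIiIiIERu7u7u7u7u7ETMzMzMzMzMyIsIiIiIiLMzMGIiIiIiIEbu7u7u7u7uxMzMzMzMzMzIiIiIiIiIszMEYiIiIiIiIG7G7u7u7u7ETMzMzMzMzMiIiIiIiIizMwYiIiIiIiIiIERG7G7u7sRMzMzMzMzMyIiIiIiIizBEYiIiIiIiIiIEREREREbu7EzMzMzMzMzIiIRESIiIREYiIiIiIiIiIgRERERERERu7EzMzMzMzMnchERERciEYiIiIiIiIiIiBEREUREEREUQREzMzMzM3dxERERd3iIiIiIiIiIiIiEQRFERERBEURBEREzMzMzdxF3ERd3d4iIiIiIiIiIhEREREREREREREERERMzmZl3F3d3d3d3iIiIiIiIiIREREREREREREREQRERmZmZmXd3d3d3d3d3iIiIiIiIREREREREREREREREmZmZmZmZd3d3d3d3d3d4iIiIiIhEREREREREREREREmZmZmZmZl3d3d3d3d3d3eIiIiBFERERERERERERERESZmZmZmZmXd3d3d3d3d3d3iIiBEUREREREREREREREREmZmZmZmZ13d3d3d3d3d3d3ERERREREREREREREREREmZmZmZmZnXd3d3d3d3d3d3dxERRERERERERERERERESZmZmZmZmd13d3d3d3d3d3d3ERFERERERERERERERESZmZmZmZmZ3Xd3d3d3d3d3d3cREURERERERERERERERJmZmZmZmZnd13d3d3d3d3d3dxERREREREREREREREREmZmZmZmZmd3Xd3d3d3d3d3d3ERFERERERERERERERERJmZmZmZmZ3dd3d3d3d3d3d3dxEURERERERERERERESZmZmZmZmZndd3d3d3d3d3d3d3EURERERERERERERERJmZmZmZmZmd13d3d3d3d3d3d3dEREREREREREREREREmZmZmZmZmZ"/>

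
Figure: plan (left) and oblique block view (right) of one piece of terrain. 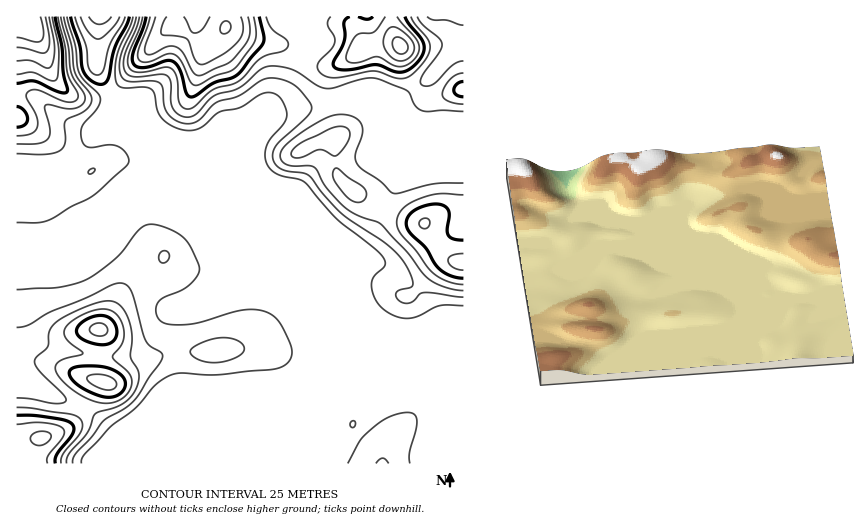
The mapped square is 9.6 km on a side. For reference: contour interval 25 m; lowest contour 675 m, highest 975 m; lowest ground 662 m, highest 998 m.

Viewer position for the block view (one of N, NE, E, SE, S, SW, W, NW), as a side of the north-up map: S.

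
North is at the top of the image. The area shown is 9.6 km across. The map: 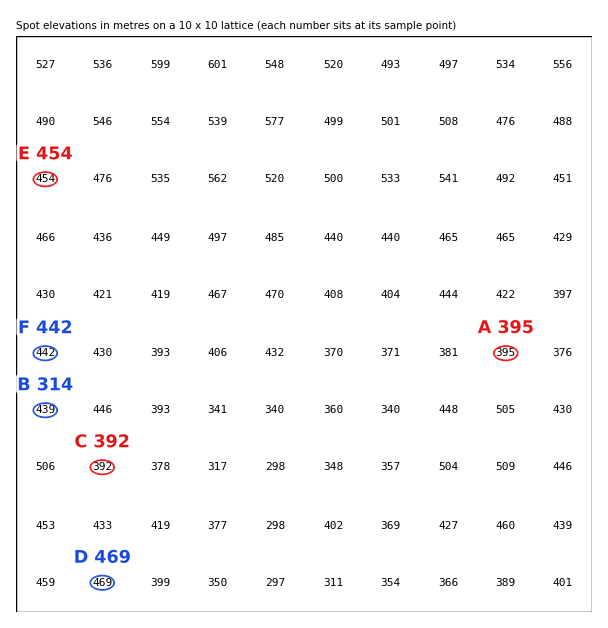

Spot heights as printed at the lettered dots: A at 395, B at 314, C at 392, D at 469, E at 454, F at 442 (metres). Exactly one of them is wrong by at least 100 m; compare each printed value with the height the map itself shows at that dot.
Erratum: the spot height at B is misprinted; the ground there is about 439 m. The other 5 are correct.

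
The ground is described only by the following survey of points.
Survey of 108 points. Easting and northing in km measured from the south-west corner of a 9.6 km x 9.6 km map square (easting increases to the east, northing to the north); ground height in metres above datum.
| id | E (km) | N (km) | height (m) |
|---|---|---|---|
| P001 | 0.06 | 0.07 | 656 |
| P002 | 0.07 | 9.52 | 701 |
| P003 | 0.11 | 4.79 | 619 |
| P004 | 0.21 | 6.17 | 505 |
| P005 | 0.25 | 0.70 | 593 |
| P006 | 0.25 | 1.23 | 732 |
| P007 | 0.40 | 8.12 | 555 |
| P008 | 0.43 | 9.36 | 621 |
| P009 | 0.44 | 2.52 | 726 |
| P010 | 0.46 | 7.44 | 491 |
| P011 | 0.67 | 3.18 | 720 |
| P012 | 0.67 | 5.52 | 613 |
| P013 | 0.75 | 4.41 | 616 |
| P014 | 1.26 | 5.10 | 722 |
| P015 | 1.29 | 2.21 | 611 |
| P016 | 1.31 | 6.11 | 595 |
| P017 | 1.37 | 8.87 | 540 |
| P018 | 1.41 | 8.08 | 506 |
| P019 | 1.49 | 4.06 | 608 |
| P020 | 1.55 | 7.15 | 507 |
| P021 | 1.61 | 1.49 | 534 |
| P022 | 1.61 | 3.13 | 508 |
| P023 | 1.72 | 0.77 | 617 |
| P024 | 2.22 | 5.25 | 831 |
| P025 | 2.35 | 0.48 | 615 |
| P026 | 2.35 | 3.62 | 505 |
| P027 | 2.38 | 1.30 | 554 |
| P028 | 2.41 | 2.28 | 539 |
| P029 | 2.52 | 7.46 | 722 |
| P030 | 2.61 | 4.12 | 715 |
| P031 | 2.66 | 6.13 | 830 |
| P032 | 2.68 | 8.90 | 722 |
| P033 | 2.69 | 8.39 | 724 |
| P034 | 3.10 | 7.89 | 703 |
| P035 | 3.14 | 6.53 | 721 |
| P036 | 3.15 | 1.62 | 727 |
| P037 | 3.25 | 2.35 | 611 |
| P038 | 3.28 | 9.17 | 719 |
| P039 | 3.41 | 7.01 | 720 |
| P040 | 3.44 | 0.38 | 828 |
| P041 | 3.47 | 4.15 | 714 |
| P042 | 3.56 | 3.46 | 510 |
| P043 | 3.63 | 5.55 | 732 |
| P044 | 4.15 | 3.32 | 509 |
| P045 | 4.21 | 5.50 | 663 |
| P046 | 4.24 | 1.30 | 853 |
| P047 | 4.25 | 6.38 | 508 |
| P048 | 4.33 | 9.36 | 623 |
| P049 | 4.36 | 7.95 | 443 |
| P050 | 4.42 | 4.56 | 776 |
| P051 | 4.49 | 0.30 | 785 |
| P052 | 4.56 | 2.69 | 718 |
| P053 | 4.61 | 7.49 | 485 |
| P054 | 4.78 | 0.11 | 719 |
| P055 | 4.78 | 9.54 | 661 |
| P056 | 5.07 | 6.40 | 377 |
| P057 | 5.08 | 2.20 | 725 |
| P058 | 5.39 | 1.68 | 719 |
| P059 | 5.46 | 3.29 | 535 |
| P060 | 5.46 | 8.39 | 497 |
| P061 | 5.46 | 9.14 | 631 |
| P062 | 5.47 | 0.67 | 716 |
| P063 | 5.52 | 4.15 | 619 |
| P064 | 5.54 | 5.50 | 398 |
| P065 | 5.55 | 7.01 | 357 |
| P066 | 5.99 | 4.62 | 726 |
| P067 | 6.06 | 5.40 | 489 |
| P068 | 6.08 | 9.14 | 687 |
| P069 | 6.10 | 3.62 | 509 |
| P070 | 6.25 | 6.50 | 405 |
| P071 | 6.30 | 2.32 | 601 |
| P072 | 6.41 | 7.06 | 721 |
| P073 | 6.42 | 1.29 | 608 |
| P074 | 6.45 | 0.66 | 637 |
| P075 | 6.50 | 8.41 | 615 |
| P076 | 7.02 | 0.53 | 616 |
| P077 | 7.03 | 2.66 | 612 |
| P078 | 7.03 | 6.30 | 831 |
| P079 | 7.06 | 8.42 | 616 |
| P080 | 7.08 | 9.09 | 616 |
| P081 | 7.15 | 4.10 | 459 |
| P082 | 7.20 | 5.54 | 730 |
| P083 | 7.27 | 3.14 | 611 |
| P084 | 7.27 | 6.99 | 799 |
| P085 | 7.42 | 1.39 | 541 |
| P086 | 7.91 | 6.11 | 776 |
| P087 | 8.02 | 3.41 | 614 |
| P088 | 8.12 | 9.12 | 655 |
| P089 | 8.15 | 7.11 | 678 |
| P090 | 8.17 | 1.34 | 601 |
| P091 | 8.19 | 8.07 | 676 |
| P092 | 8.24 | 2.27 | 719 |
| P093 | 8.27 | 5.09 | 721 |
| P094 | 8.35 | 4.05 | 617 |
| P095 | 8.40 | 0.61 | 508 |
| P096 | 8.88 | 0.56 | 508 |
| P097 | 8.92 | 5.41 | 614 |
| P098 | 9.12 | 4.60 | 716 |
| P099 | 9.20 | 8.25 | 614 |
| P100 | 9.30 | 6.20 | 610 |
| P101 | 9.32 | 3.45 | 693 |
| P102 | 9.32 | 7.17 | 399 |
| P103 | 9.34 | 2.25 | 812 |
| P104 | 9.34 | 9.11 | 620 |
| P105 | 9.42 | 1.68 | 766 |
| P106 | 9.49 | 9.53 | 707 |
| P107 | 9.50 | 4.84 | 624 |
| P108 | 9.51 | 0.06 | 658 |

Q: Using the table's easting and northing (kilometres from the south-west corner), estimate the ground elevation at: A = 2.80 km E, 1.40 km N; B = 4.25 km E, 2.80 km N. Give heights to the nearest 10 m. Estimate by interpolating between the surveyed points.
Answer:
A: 650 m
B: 610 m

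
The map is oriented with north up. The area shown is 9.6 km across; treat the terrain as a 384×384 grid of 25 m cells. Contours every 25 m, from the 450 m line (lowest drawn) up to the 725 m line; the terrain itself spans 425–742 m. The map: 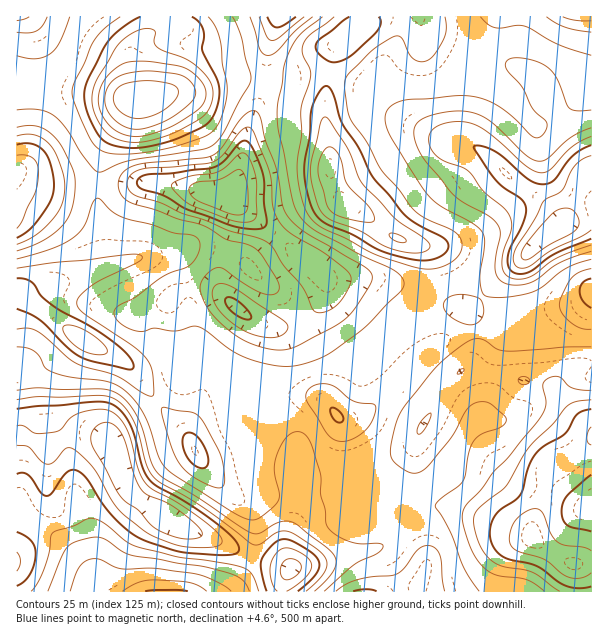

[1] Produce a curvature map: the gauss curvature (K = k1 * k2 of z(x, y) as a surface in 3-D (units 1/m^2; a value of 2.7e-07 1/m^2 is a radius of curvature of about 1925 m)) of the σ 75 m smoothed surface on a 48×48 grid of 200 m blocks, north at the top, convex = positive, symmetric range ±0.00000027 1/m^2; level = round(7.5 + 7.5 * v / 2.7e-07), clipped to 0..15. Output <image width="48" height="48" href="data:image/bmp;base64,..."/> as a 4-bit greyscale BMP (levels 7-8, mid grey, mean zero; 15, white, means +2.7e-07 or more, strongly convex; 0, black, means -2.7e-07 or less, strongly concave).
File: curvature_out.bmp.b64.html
<image width="48" height="48" href="data:image/bmp;base64,Qk32BAAAAAAAAHYAAAAoAAAAMAAAADAAAAABAAQAAAAAAIAEAAATCwAAEwsAABAAAAAAAAAAAAAAABEREQAiIiIAMzMzAERERABVVVUAZmZmAHd3dwCIiIgAmZmZAKqqqgC7u7sAzMzMAN3d3QDu7u4A////AHd3h3d3eHiHeJiKyoZ3h3Z4d3d3eJh4mJh4iId3d3eIeIZr/8ZFZ3d4h3d2aJh6uph4iIh2eHd4dlA5/+YkZ4h4mHd3iHVYmoh3iIh3d3iYdkApuoVWd4h4mHd4mZdWiIdmeIh3d4qpmGV4doiIh3d3d3eIiJl3iHZnh2d4ebmJh3qWRXiId4d3d3eIiJiIh4d4d2eHatmIeImHZneIeIh4d2eYiIh4iIiHh3eIJbh3d3iHd3iHd4d3d2eIh3Z3iYd3iIeXAod3d3eId3iHd3d3d3iHd3d3eIh3mYeGKreIZ4h3iId3iHh3eIiHd3d3d4iIiHeGfZead3d3iId3eHd3eIh3d4mId3eYZniYiofLd3d3iId3d3d4eId3d4mXd4eHZ4m6d3fJd3d3eId3d3eIh3d3h3iHeJd3d4nKV3aHiHd3eIeZh3eIh3d3iId3eZd3eIvHV3d3eHd3d4i5d4eIiHiIiIh3iYiGeJyVVnd3eId3d3iYd3d4d4iId4h2eId4d3ZVVnh3eId3d4mIh3d3d3iIiHd2aId4d3Zmd4iHd3d3d3d3iHd3iHd3eIeHeHd3Zndnl3iHh3d3d3d3eIeIeIl3eIeIeIiHV5dod3h3d3d3d3d3h3eId4mHiHiIiIiHn9h3d3eId3d4h3d3iId4iHZ4iHh3d4l2z5eId3eId3iIh3d3d4d3eId3h3d3d3ZUZ3eId3eHd5mHd3iHd3d3d4d3d3d3iHZmaJiId4h2fMh2d3iId4d3d4h3d3d3iId3eIiHd5hlnqeId3eIiId3d4h3d3d3ead4d3eHd4dViHiYd3iIh3d3d3d1IiR3jId4d3eId3d3ZYiId4iIh3dmZnd0GJSIind3d3iIiHeIZoiIiIh3d3dmd2d2T/mamHd3d3h4iHeIdomGeIiHd4q6mnZ3XfhXh3d3d3d3d3eKdHhDVnd4d5zIeHaJhol4h4h3d3d3iHabhnUjZmeHVFZ4h3eJdmebqHeHd3d3eIV4e+lXdmvrh3eJiHiHd3Z5h3iId4dVeHere+l4hnq7mIeIh3iHd2V3V3iId3ZJ1zS9eJiHd4dWd3d4d4h3h1V2Z4iIdmU7+kSZNZmHd5pmd4d3d3iImGZmmamXd2UkmHd4dKqHdp24d4h3d3h4l3mHq5qnd2VFd3d62Jp3Zomoh4h3iYdoiJuXiZmGd1VomHd3qWV4eHZ4d3d3mph3eImHaGZmd2ebqId3eGV4iHZoh3d3iZmId4iHZnZnd3mqmZh3Z2Vod3hpmHd2eIh3d3h3d3d3dnzJiZiKdmZnd4h4iHd3d3d3d3h3eHd3ZWzqiJmthWdnd3d4iHd3h3d3eIiHiHd3dmi5mIu6ZXd3iHVYiId3d3d4eHiHiHd4iHZWd4h2Z3dmeIVHiId3d3d3eIh3iHd3iHdmZ3ZmeHdlVnd3eIh4h3d3eId3d3d3d3eYd4d3h3dmV6qZiIiIiHd3d4d3d3d3d3eJh3iId4hkWKh5qHd4iHd3eId3d2Z3d3d4mHm5d4h3d4d6qXZ3eHd3eIh2dw=="/>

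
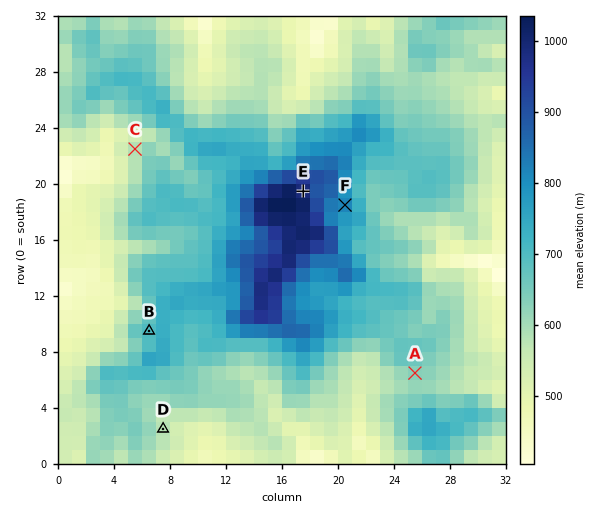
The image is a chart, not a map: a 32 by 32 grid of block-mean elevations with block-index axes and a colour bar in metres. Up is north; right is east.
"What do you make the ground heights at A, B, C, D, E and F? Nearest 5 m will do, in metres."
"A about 635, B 700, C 585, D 580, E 995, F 825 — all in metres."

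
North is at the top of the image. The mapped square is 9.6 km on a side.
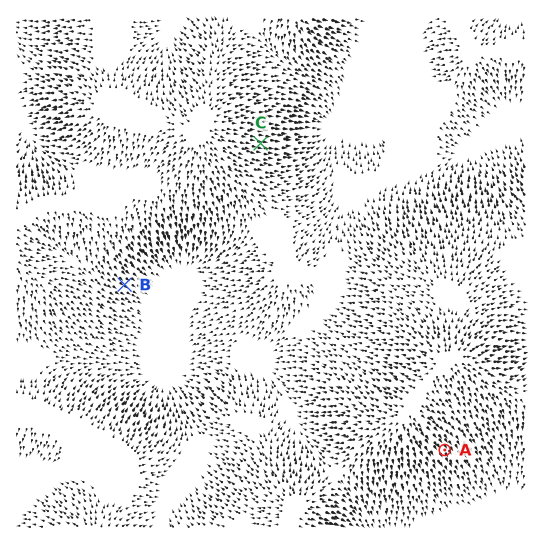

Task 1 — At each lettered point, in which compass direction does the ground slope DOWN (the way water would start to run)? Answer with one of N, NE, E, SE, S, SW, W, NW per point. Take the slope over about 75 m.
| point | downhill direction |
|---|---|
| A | SE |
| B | SE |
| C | E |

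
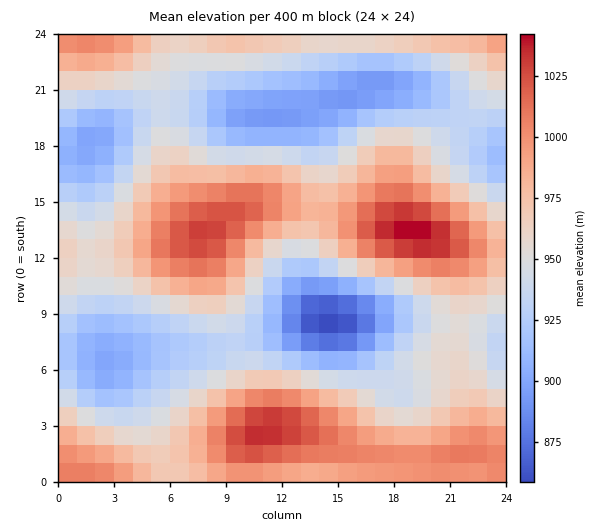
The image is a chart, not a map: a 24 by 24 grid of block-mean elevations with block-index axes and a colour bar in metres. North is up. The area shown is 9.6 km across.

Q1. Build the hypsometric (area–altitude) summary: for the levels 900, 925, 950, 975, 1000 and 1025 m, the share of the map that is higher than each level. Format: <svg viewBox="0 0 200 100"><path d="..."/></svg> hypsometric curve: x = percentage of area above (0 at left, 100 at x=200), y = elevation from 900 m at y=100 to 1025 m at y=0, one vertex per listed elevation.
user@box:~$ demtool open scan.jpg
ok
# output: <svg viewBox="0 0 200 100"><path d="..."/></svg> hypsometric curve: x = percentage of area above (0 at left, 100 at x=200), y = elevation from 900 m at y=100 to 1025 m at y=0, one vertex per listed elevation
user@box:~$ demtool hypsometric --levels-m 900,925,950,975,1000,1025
<svg viewBox="0 0 200 100"><path d="M187 100l-31-20-46-20-44-20-33-20-26-20"/></svg>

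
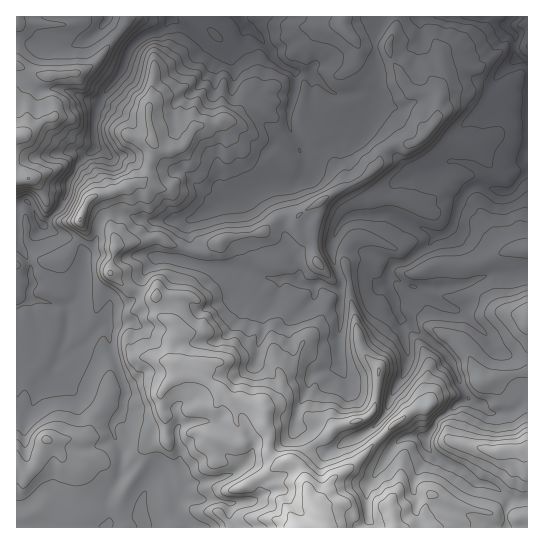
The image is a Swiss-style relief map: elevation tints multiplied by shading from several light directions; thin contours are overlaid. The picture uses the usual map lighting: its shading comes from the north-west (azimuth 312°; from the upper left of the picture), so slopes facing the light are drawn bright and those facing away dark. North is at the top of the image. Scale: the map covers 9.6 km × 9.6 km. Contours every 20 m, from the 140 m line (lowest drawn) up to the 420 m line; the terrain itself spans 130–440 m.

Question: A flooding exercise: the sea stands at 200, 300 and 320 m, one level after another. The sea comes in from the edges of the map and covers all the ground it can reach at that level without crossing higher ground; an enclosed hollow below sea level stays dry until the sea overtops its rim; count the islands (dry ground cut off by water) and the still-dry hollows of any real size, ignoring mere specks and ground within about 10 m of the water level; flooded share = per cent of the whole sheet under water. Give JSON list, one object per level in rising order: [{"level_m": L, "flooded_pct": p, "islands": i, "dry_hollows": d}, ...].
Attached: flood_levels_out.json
[{"level_m": 200, "flooded_pct": 11, "islands": 0, "dry_hollows": 0}, {"level_m": 300, "flooded_pct": 72, "islands": 1, "dry_hollows": 0}, {"level_m": 320, "flooded_pct": 81, "islands": 2, "dry_hollows": 0}]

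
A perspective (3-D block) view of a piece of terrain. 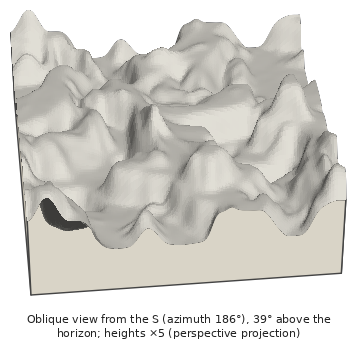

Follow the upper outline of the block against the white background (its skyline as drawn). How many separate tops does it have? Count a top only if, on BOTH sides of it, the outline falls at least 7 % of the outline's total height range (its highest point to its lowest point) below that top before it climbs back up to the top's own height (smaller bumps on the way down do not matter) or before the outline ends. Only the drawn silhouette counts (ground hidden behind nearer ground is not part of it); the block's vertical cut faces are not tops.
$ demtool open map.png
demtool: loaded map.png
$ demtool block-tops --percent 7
4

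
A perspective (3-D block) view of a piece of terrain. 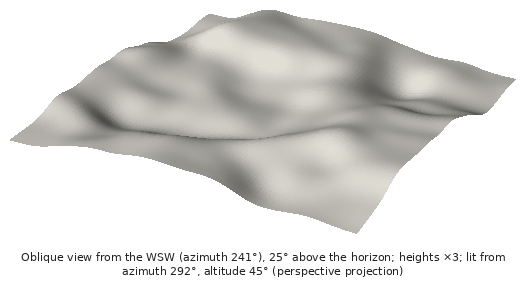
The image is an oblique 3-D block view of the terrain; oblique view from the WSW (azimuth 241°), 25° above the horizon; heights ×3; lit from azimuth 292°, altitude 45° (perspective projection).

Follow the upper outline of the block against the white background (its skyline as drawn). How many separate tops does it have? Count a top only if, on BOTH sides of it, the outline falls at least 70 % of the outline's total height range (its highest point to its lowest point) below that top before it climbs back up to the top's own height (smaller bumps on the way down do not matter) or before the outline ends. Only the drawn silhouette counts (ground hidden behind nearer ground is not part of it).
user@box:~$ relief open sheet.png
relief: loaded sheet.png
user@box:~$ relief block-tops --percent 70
0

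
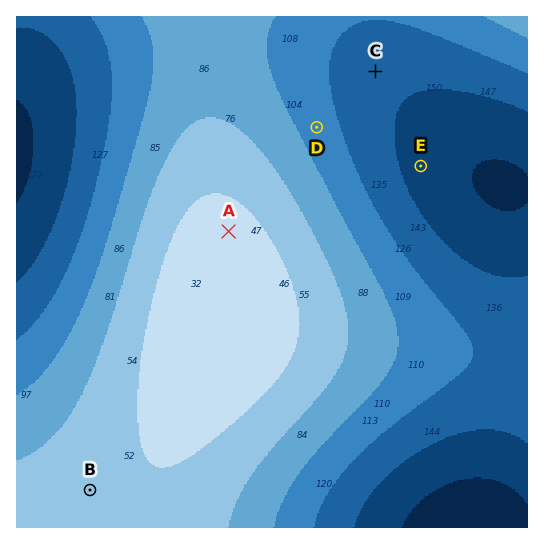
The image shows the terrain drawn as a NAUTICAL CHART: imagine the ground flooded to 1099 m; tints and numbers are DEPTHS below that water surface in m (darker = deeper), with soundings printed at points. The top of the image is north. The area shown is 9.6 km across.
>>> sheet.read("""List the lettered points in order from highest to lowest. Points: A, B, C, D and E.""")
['A', 'B', 'D', 'C', 'E']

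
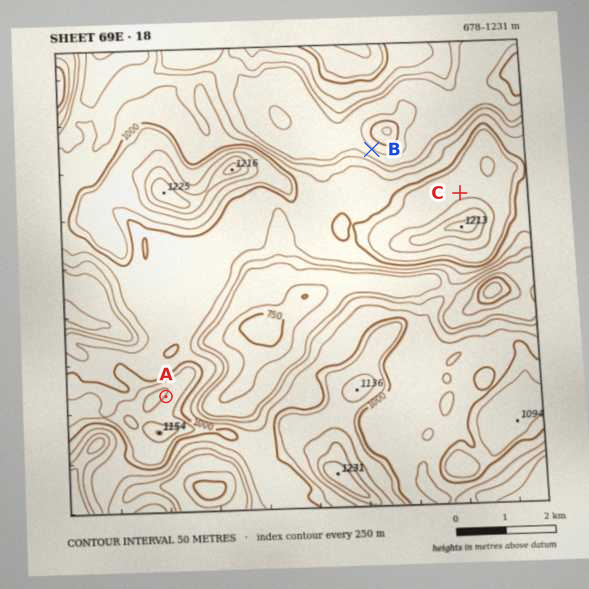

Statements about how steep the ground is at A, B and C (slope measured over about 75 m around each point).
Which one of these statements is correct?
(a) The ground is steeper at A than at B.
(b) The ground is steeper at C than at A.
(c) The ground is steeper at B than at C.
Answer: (c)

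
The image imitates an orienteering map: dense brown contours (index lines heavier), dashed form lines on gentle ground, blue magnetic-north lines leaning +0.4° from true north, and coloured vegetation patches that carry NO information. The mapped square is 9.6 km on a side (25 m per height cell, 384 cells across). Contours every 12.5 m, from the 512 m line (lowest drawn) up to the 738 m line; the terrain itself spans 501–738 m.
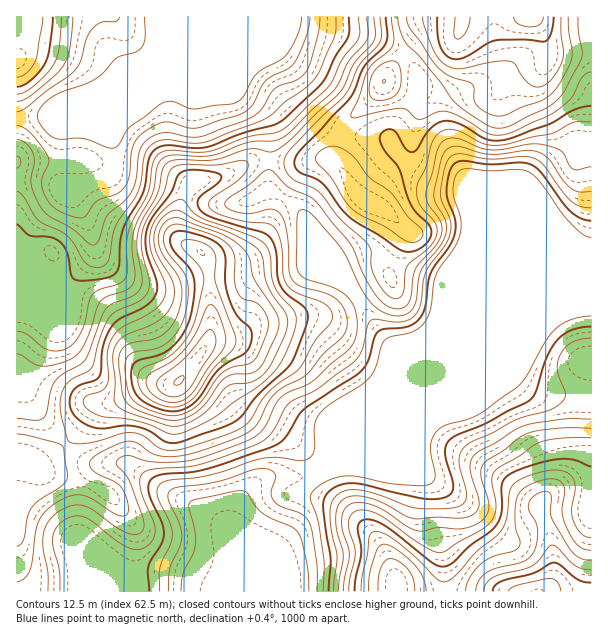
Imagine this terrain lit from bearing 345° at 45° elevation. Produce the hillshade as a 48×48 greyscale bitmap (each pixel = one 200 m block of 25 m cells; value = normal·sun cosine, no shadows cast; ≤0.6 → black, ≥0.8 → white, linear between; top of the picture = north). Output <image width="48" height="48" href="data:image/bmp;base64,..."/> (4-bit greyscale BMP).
<image width="48" height="48" href="data:image/bmp;base64,Qk32BAAAAAAAAHYAAAAoAAAAMAAAADAAAAABAAQAAAAAAIAEAAATCwAAEwsAABAAAAAAAAAAAAAAABEREQAiIiIAMzMzAERERABVVVUAZmZmAHd3dwCIiIgAmZmZAKqqqgC7u7sAzMzMAN3d3QDu7u4A////AId3iIiIh3d4iIiIiJqqqZmImqq83cupqnd4iIiIh2d4iIiIiJmrupmZqqq83dyqq3eIiIiHdmZ4iIiIiImaqqq7q7u7zMy6u2d4iId2ZVZ4iIiIiIiImru7qrzLqqqqq2ZneHdmZmd4iIiIeIiIirzLqrzcqYmZmnZVZ2Zmd4iIiIh3d4iZq8y7u7zMuYiZmXZUVVVniZiIiIh2ZnmrzMy7zLu7qYiIiIdURVZ4iId3d3iHd4m83dy7u7qZmpmHd3dlVnmYdmVVVWeIiJrN3cy7qpiIm7uod3d3eJqYZDIjNEZ4iIq8y6qpmYiJq8zKmIiIiIiHUxERIjNWd3iZmYiIiImqu7zLqZmYd2ZmVCIiIiI1Z3iIiIiIiJq7u6qqqaqZhlREVDMzIiI1Z3iIiIiImqu8y7u6qqqpdlQzMzIjQzNFZ3iIiIiImru7zMzMzKqZdmVCEQADVVRFZmeIiIiIiaq7vMzLu5mZiIhkIQABRlREVVVniIiIiImau7qqmYmaqqqGVUMQNVQiNERFaIiIiIiJqqmYiImavLqYmZdBE0MiI0REVoiIiIiImamYd4mrzLmavNuDEjQzNFVVVXiIiIiIiKqYh5mry7qrze22MkVUVVVVVniIiIiIiJqpmZmqu7u8zN3JZWZVVmZVZmd4iIiIiIm7qqmZq7zMy8zLiIhmVmZmZkRGiIiIiIiru5mImrzMy7vLmJmHd3d3dkIjeIiIiIiau5iIiazdzLq6mZmZmZmZhkMzaIiIiIiJmoiIibzdy6qqmJmau7uphlVUaIiIiIiIiIiIibzLqYiZmImZq7upd3dlV4iIiIiIiIiHibu6l2Z4h3iHiZmId4hkNoiIiIiIiIiHiaqph2Vnh4iHaIiHeIhSE3iIiIiIiIiZmZmZmHeJqZqYd4iHeHZTAFiIiIiIh4mqqZmqqqvN3cy5d4h2ZmZmQkeIiIiId4m7upq83d3e7t26h4dlVWeJhmeIiIiIZomrqpq97u3MzMu6h3ZlVniaqYiIiIiGVZmZmaq83tuXd4mZhmZmeImYiIiIiIh1VoiIiJqrzLqGVVaIdVZ4iZmHZniIiIdmZnd3d4iau7u6h2VnZVZ4mZmGVVZmZnZmdnd3h4iZq83u25d4iHeJmZiGVEQyI0Rnd5iJmZmave///tuqupmZmIiHZDIQACRniKmaqqmaze7u//7c3LqYiIh3VDMhABNWd6mZqpmavMzM3u7d3cuYd3d2VDMzIiNFZneImYmaq7qqvN3Mzd25dmZ3VERVVDM0VkVneIiZqqmZqru6vN7cllV4dmZ3dlQ0ViI1ZneImZmZmaqqu83duGV4h3eIh2VEVjIkVmZ4iZmIiZq7u7zMyod4hmZ4iHZUVlREVnd3eJmIiJq7uqu83bl3ZUVneIdlVXZVZ3d2d4iYiImruqq83tqHZVVWd4h2ZodmZ3d3d4iJiIiJqqqrzcp2d3ZmZmd3d4d2d3d3eIiIiIiImqmaqql3iId3dmZnh4d3d3d3iIiIiIiImqmZmZh3iYh3dmVndw=="/>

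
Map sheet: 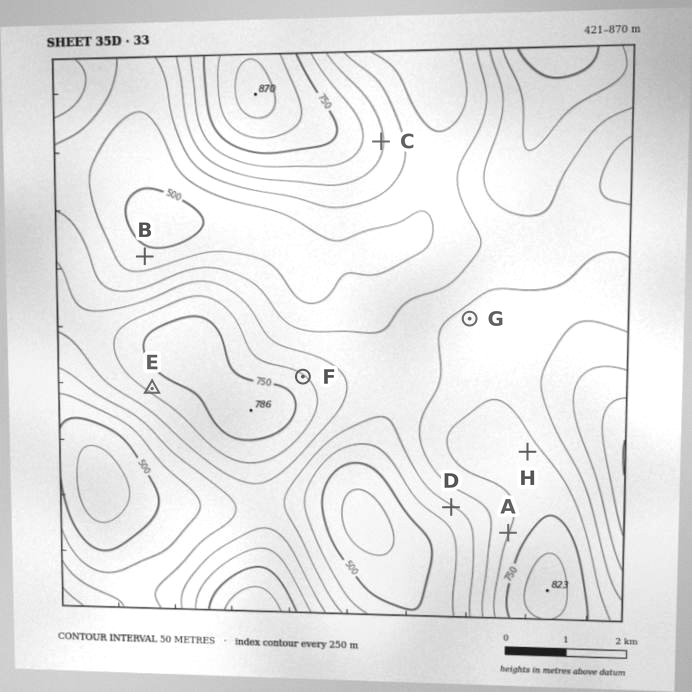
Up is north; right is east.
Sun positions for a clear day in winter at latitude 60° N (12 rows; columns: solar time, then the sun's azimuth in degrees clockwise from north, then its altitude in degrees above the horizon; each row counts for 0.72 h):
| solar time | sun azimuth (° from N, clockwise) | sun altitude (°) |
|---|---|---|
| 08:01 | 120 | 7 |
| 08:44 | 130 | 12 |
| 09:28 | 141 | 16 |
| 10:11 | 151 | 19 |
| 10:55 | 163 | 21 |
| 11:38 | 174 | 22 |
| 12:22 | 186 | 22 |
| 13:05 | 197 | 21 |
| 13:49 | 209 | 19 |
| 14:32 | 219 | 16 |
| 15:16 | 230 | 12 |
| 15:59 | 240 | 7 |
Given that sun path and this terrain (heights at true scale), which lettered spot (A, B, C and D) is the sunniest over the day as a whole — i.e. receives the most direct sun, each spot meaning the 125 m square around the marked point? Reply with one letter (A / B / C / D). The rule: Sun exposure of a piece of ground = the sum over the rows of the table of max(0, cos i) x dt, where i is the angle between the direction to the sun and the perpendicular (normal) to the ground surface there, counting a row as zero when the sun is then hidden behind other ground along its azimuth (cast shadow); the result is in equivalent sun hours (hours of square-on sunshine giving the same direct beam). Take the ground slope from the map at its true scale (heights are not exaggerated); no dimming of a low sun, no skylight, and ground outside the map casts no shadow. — D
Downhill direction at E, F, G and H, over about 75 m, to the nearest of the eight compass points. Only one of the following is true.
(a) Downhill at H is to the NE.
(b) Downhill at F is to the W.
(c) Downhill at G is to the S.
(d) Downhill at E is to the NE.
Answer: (a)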